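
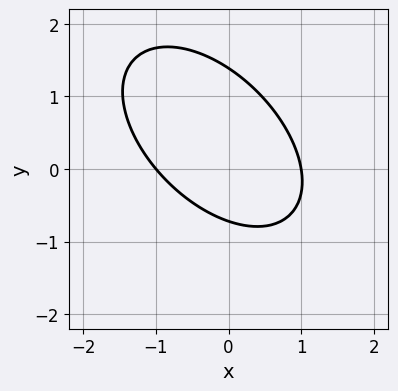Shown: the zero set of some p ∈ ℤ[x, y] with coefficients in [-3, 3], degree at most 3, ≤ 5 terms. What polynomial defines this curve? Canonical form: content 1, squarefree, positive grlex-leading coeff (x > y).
3*x^2 + 3*x*y + 3*y^2 - 2*y - 3

Degree: no degree-1 curve has this shape, so deg p = 2.
Checking where it meets the axes: the x-axis gridline crossings are at x ∈ {-1, 1}.
Assembling these constraints gives the stated polynomial.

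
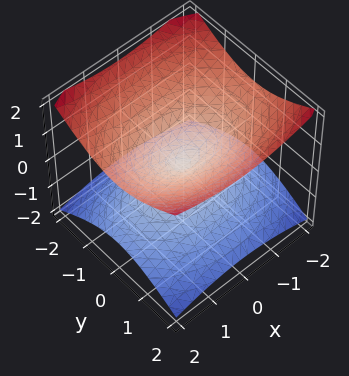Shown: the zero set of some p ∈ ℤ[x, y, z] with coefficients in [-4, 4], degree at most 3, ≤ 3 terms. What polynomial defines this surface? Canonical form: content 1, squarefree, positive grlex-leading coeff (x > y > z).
Degree: a double cone through the origin; a quadric, so deg p = 2.
Symmetries: it's symmetric under z → −z, forcing even powers of z; it's symmetric under y → −y, forcing even powers of y; mirror symmetry x ↦ −x ⇒ only even powers of x.
Against the integer gridlines: it meets the z-axis at z = 0 (among the integer gridlines); it meets the x-axis at x = 0 (among the integer gridlines); one y-axis crossing is at y = 0.
Fitting integer coefficients to these (and the overall shape) gives p.

x^2 + 2*y^2 - 3*z^2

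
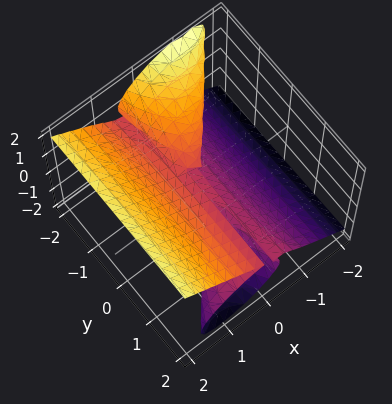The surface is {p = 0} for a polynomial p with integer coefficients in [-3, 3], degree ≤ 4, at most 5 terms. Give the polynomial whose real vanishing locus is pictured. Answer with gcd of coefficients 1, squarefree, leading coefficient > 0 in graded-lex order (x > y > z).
2*x^3 + 2*x*y*z - 2*y*z^2 - 3*z^3

1. The degree is 3 — no degree-2 surface has this shape.
2. From the visible intercepts: the visible y-axis segment lies entirely on the surface; one x-axis crossing is at x = 0; one z-axis crossing is at z = 0.
3. Matching integer coefficients to the picture gives p.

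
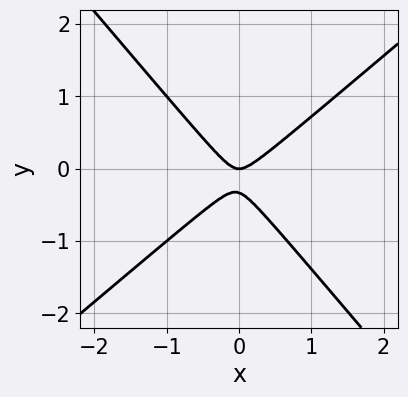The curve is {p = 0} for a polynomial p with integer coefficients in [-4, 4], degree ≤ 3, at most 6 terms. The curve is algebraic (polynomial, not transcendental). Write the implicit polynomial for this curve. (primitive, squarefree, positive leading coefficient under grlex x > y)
1. Degree: a generic line meets the curve in up to 2 points, so deg p = 2.
2. Checking where it meets the axes: it crosses the x-axis at the gridline x = 0; it crosses the y-axis at the gridline y = 0.
3. Fitting integer coefficients to these (and the overall shape) gives p.

3*x^2 - x*y - 3*y^2 - y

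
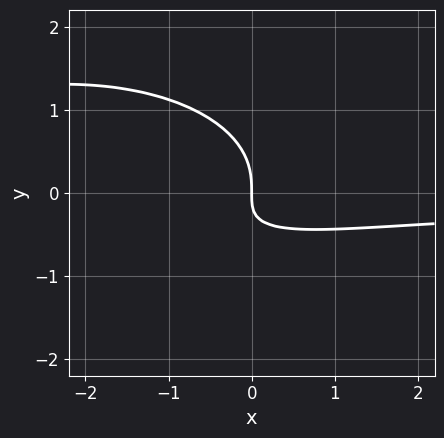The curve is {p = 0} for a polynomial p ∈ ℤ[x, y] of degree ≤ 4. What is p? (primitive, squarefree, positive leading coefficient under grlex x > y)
(a) deg p = 3. The shape is more complex than any degree-2 curve.
(b) Against the integer gridlines: one x-axis crossing is at x = 0; one y-axis crossing is at y = 0.
(c) Putting this together gives p.

x^2*y + 3*y^3 + 3*x*y + 2*x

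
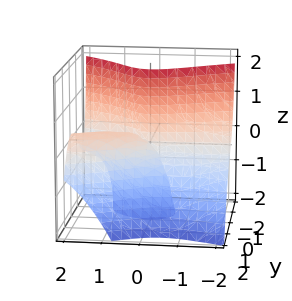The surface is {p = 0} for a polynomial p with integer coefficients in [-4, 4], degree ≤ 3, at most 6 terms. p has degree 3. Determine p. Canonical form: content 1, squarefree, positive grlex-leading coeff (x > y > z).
1. The degree is 3 — the shape is more complex than any degree-2 surface.
2. Checking where it meets the axes: the visible x-axis segment lies entirely on the surface; the visible z-axis segment lies entirely on the surface.
3. Fitting integer coefficients to these (and the overall shape) gives p.

2*x^2*z + 3*y^3 - 3*x*y - y^2 + 3*y*z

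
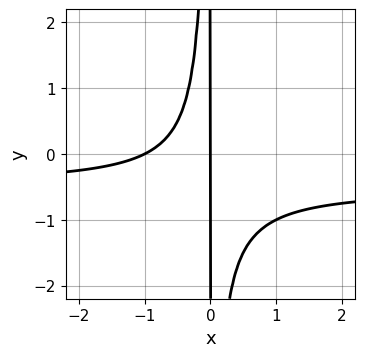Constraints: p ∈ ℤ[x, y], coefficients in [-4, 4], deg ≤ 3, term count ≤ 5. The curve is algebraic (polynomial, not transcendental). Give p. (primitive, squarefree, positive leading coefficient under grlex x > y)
2*x^2*y + x^2 + x

First, deg p = 3.
Next, from the axis intercepts and sections: the x-axis gridline crossings are at x ∈ {-1, 0}; the visible y-axis segment lies entirely on the curve.
Finally, these observations pin down the coefficients.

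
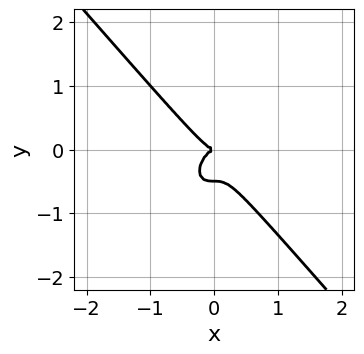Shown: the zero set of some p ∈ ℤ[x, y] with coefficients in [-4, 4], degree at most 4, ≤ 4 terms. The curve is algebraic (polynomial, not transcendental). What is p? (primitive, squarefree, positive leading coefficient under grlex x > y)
First, deg p = 3. No degree-2 curve has this shape.
Then, reading off the gridlines: it crosses the x-axis at the gridline x = 0; it meets the y-axis at y = 0 (among the integer gridlines).
Finally, putting this together gives p.

3*x^3 + 2*y^3 + y^2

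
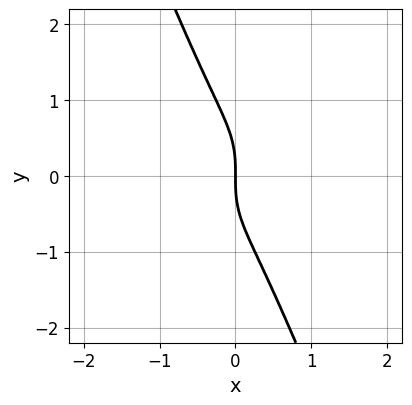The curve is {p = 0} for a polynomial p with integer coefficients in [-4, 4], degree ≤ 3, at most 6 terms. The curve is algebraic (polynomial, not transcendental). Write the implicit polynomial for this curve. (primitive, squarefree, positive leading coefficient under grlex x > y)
2*x^3 - 3*x^2*y + x*y^2 + y^3 + 2*x

deg p = 3. A generic line meets the curve in up to 3 points.
Reading off the gridlines: it meets the x-axis at x = 0 (among the integer gridlines); it meets the y-axis at y = 0 (among the integer gridlines).
Solving for integer coefficients yields p as stated.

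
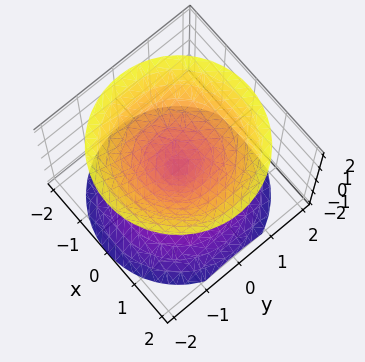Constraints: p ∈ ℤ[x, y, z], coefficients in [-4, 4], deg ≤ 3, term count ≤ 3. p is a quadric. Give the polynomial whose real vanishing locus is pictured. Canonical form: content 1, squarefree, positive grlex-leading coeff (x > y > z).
x^2 + y^2 - z^2

1. I count 2 distinct pieces. They look like related sheets of one shape, so recover p as a whole.
2. deg p = 2. A double cone through the origin; a quadric.
3. Symmetry: the surface is invariant under rotation about z: p = q(x² + y², z); the z ↦ −z reflection is a symmetry, so z appears only in even powers.
4. Reading off the gridlines: it meets the z-axis at z = 0 (among the integer gridlines); a circular section at z = -1 has radius exactly 1; one x-axis crossing is at x = 0.
5. Putting this together gives p.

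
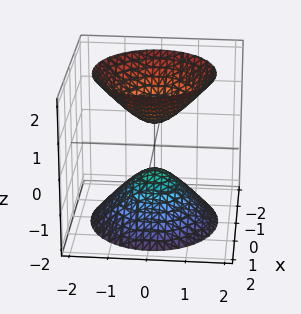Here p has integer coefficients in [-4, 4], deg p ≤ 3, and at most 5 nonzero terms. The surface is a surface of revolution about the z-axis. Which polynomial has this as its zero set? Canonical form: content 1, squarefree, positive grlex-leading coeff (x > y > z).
1. The picture has 2 separate pieces.
2. deg p = 2.
3. By symmetry, the z-axis is an axis of rotation, so x and y enter only as x² + y².
4. From the visible intercepts: it misses every integer gridline on the y-axis; a circular section at z = -1 has radius between 0 and 1; it misses every integer gridline on the x-axis.
5. Together with the visible shape, these determine p as stated.

3*x^2 + 3*y^2 - 2*z^2 + 1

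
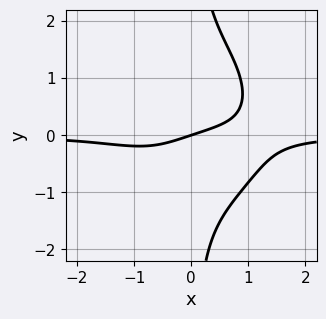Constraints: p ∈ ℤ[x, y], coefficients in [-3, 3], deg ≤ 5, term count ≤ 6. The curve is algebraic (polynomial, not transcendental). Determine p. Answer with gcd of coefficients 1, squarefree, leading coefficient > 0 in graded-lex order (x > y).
(a) Degree: the shape is more complex than any degree-3 curve, so deg p = 4.
(b) Against the integer gridlines: it meets the y-axis at y = 0 (among the integer gridlines); it meets the x-axis at x = 0 (among the integer gridlines).
(c) Assembling these constraints gives the stated polynomial.

2*x^3*y + 2*x*y^3 - x*y^2 + x - 3*y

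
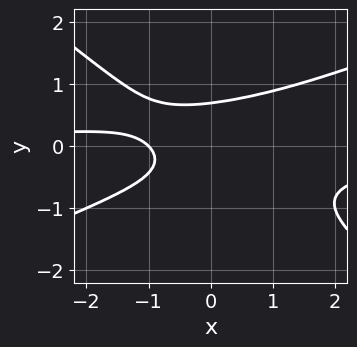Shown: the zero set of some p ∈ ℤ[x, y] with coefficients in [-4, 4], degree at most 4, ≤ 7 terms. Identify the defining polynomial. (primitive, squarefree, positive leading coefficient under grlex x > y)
x^2*y - x*y^2 - 3*y^3 + x + 1

(a) Degree: a generic line meets the curve in up to 3 points, so deg p = 3.
(b) From the visible intercepts: it meets the x-axis at x = -1 (among the integer gridlines).
(c) Solving for integer coefficients yields p as stated.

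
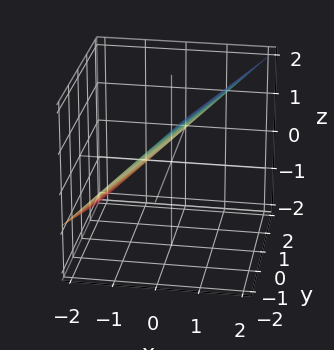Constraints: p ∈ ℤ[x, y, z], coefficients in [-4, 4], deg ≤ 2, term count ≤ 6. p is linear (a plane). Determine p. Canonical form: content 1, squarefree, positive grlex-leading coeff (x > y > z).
1. Degree: every cross-section is a straight line — this is a plane, so deg p = 1.
2. From the axis intercepts and sections: one y-axis crossing is at y = 2.
3. Fitting integer coefficients to these (and the overall shape) gives p.

3*x - y - 3*z + 2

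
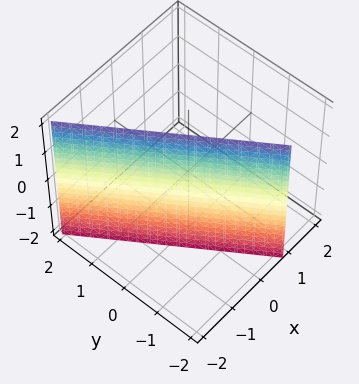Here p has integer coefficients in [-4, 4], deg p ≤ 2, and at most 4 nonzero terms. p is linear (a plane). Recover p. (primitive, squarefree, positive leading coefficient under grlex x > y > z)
3*x + 2*y + 2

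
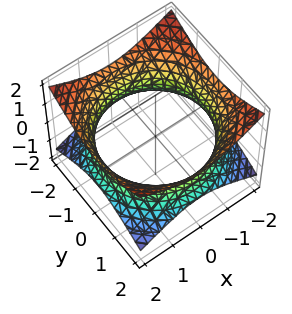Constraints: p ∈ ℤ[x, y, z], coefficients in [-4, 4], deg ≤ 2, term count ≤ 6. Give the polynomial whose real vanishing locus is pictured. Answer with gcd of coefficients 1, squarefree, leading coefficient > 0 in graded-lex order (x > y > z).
x^2 + y^2 - 2*z^2 - 3

Degree: one connected sheet with a waist; a quadric, so deg p = 2.
Symmetries: every cross-section ⟂ z is a circle, so x, y appear only via x² + y²; mirror symmetry z ↦ −z ⇒ only even powers of z.
Checking where it meets the axes: it misses every integer gridline on the z-axis; a circular section at z = 0 has radius between 1 and 2.
The integer polynomial consistent with all of this is the stated p.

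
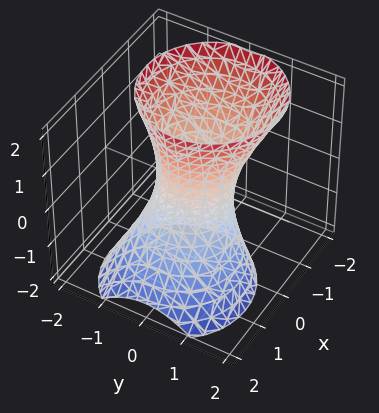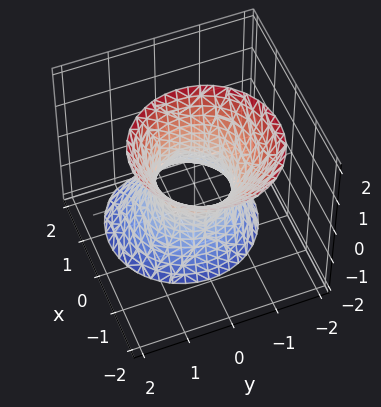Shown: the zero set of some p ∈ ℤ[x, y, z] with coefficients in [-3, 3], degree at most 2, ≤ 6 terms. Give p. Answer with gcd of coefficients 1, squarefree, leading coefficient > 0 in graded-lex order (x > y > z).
3*x^2 + 2*x*z + 3*y^2 - z^2 - 2

1. The degree is 2 — a generic line meets the surface in up to 2 points.
2. Reading off the gridlines: the surface avoids every integer z-axis point in the box.
3. Putting this together gives p.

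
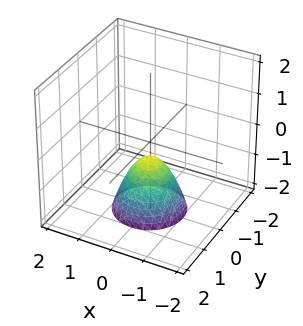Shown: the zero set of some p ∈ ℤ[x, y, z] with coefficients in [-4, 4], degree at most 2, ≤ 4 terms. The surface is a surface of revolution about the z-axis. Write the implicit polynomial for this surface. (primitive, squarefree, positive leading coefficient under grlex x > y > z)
3*x^2 + 3*y^2 + 2*z + 1

1. Degree: the shape is more complex than any degree-1 surface, so deg p = 2.
2. By symmetry, every cross-section ⟂ z is a circle, so x, y appear only via x² + y².
3. Against the integer gridlines: it misses every integer gridline on the y-axis; a circular section at z = -1 has radius between 0 and 1; the surface avoids every integer x-axis point in the box.
4. Solving for integer coefficients yields p as stated.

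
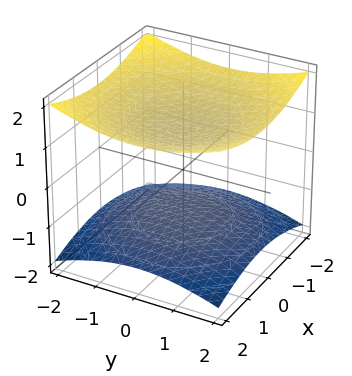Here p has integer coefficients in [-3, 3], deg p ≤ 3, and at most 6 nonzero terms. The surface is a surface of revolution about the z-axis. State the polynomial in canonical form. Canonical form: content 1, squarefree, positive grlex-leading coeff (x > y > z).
1. The picture has 2 separate pieces. They look like related sheets of one shape, so recover p as a whole.
2. The degree is 2 — the shape is more complex than any degree-1 surface.
3. Symmetries: rotational symmetry about the z-axis ⇒ p depends on x, y only through x² + y².
4. Observable constraints: no y-intercept at any integer in the box; the z-axis gridline crossings are at z ∈ {-1, 1}; no x-intercept at any integer in the box.
5. Together with the visible shape, these determine p as stated.

x^2 + y^2 - 3*z^2 + 3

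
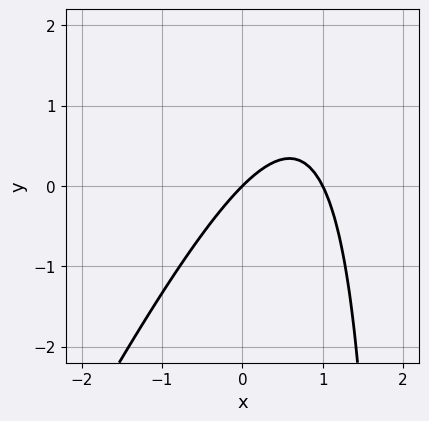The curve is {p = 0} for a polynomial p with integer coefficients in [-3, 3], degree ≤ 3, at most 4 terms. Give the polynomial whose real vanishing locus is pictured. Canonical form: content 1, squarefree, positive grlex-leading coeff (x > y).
deg p = 2. No degree-1 curve has this shape.
Against the integer gridlines: among the integer gridlines, it crosses the x-axis at x ∈ {0, 1}; it crosses the y-axis at the gridline y = 0.
These observations pin down the coefficients.

2*x^2 - x*y - 2*x + 2*y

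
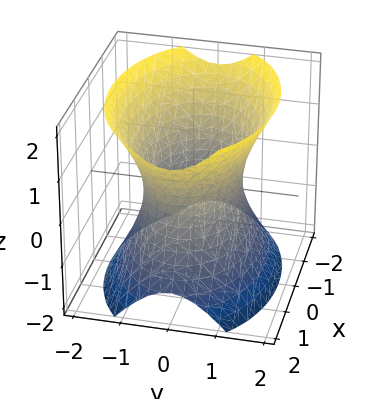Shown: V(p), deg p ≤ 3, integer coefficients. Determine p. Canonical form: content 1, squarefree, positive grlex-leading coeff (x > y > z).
x^2 + 2*y^2 - z^2 - 2

First, the degree is 2 — an hourglass — one-sheet hyperboloid; a quadric.
Next, symmetries: mirror symmetry x ↦ −x ⇒ only even powers of x; the z ↦ −z reflection is a symmetry, so z appears only in even powers; it's symmetric under y → −y, forcing even powers of y.
Then, from the visible intercepts: no z-intercept at any integer in the box; among the integer gridlines, it crosses the y-axis at y ∈ {-1, 1}.
Finally, matching integer coefficients to the picture gives p.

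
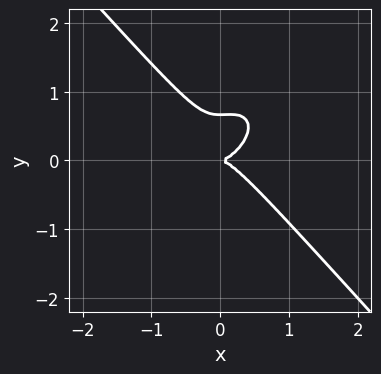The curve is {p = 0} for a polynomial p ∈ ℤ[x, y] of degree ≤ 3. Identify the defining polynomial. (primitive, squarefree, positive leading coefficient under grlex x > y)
3*x^3 - x^2*y + 3*y^3 - 2*y^2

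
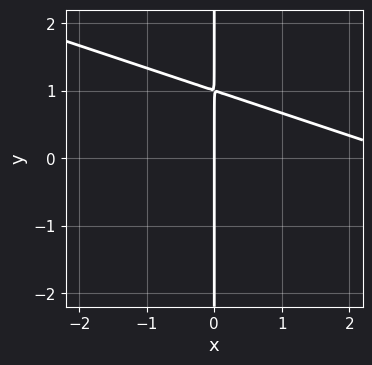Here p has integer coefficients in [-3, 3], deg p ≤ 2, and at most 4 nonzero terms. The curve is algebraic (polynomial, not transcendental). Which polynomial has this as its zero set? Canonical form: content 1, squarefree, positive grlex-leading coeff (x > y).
x^2 + 3*x*y - 3*x

First, deg p = 2.
Then, observable constraints: one x-axis crossing is at x = 0; every point of the y-axis in the box is on the curve.
Finally, these observations pin down the coefficients.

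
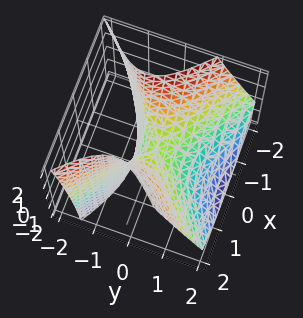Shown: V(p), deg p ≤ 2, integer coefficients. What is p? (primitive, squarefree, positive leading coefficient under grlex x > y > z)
2*x^2 - 3*y^2 - 2*y*z - 2*z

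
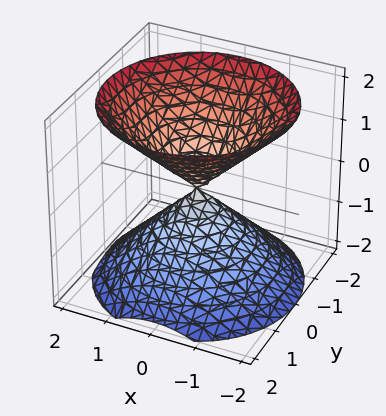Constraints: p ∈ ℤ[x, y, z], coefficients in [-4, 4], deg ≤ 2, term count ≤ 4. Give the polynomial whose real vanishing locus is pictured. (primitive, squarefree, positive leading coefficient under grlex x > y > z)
x^2 + y^2 - z^2

I count 2 distinct pieces. They look like related sheets of one shape, so recover p as a whole.
Degree: two nappes meeting at a single point; a quadric, so deg p = 2.
Symmetries: rotational symmetry about the z-axis ⇒ p depends on x, y only through x² + y²; mirror symmetry z ↦ −z ⇒ only even powers of z.
From the axis intercepts and sections: it meets the z-axis at z = 0 (among the integer gridlines); a circular section at z = -1 has radius exactly 1.
Solving for integer coefficients yields p as stated.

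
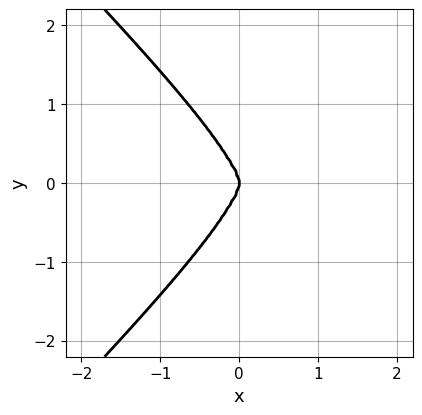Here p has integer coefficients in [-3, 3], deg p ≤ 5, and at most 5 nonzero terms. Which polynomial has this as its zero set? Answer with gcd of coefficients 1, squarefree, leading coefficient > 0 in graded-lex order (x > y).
(a) Degree: no degree-3 curve has this shape, so deg p = 4.
(b) Symmetries: mirror symmetry y ↦ −y ⇒ only even powers of y.
(c) From the visible intercepts: one y-axis crossing is at y = 0; it crosses the x-axis at the gridline x = 0.
(d) Solving for integer coefficients yields p as stated.

x^4 - y^4 - 3*x^3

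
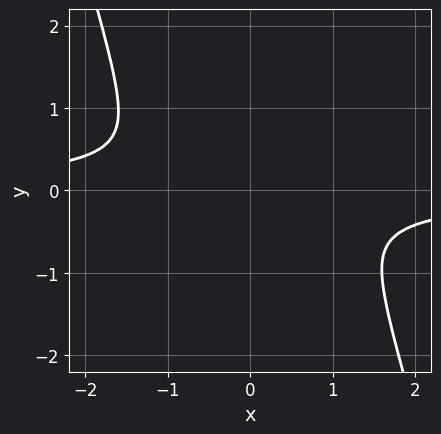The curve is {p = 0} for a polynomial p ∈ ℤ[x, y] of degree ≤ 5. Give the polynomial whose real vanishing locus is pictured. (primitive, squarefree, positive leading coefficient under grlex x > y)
1. deg p = 4. The shape is more complex than any degree-3 curve.
2. Matching integer coefficients to the picture gives p.

3*x^3*y + x^2*y^2 + 2*x^2 - x*y + 3*y^2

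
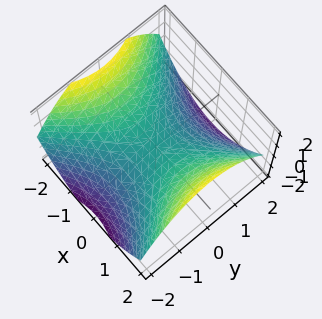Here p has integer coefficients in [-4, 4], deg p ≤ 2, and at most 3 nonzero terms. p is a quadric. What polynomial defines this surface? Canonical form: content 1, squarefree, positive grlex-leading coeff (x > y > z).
x^2 - y^2 - 2*z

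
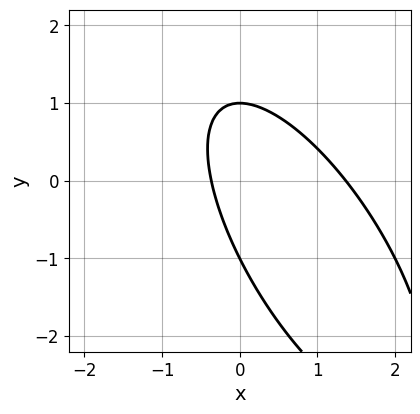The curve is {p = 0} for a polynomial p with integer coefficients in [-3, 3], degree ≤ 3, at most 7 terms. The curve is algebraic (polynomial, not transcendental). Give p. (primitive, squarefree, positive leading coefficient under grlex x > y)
2*x^2 + 2*x*y + y^2 - 2*x - 1

1. The degree is 2 — the shape is more complex than any degree-1 curve.
2. Observable constraints: the y-axis gridline crossings are at y ∈ {-1, 1}.
3. Fitting integer coefficients to these (and the overall shape) gives p.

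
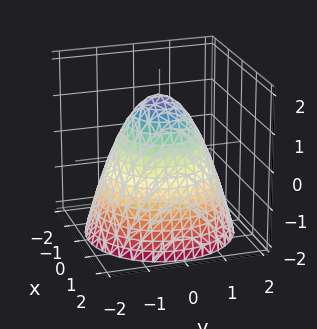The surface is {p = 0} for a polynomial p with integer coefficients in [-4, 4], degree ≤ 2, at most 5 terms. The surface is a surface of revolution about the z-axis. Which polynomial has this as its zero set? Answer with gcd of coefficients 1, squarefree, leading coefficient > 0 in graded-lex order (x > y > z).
(a) The degree is 2 — no degree-1 surface has this shape.
(b) Symmetries: rotational symmetry about the z-axis ⇒ p depends on x, y only through x² + y².
(c) Against the integer gridlines: a circular section at z = 1 has radius between 0 and 1.
(d) Assembling these constraints gives the stated polynomial.

2*x^2 + 2*y^2 + 2*z - 3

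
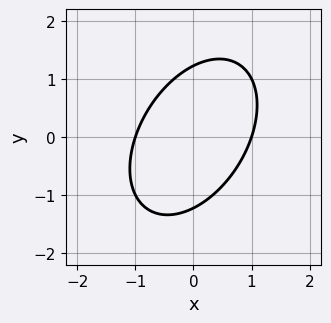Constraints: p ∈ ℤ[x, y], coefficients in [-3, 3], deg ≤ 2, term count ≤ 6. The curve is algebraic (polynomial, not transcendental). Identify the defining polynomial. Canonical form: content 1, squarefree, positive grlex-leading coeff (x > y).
Degree: the shape is more complex than any degree-1 curve, so deg p = 2.
From the axis intercepts and sections: among the integer gridlines, it crosses the x-axis at x ∈ {-1, 1}.
Assembling these constraints gives the stated polynomial.

3*x^2 - 2*x*y + 2*y^2 - 3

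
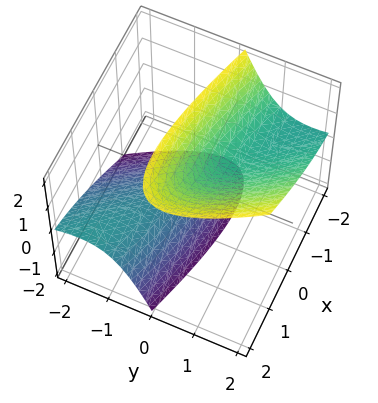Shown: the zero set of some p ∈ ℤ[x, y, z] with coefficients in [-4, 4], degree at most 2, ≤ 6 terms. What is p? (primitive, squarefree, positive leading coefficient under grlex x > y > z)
x^2 + 3*x*y + 2*y^2 - 3*y*z - z^2 + 1

1. The picture has 2 separate pieces. They look like related sheets of one shape, so recover p as a whole.
2. deg p = 2. No degree-1 surface has this shape.
3. Against the integer gridlines: it misses every integer gridline on the x-axis; it misses every integer gridline on the y-axis; the z-axis gridline crossings are at z ∈ {-1, 1}.
4. These observations pin down the coefficients.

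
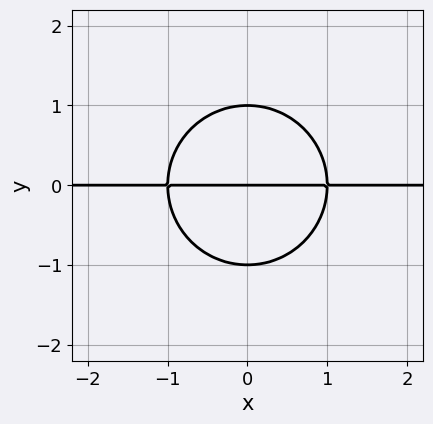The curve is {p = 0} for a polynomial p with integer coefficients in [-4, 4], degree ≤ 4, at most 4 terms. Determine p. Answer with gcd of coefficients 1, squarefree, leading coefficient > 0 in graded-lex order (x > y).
Degree: a generic line meets the curve in up to 3 points, so deg p = 3.
Symmetries: the x ↦ −x reflection is a symmetry, so x appears only in even powers.
Reading off the gridlines: the y-axis gridline crossings are at y ∈ {-1, 0, 1}; every point of the x-axis in the box is on the curve.
Solving for integer coefficients yields p as stated.

x^2*y + y^3 - y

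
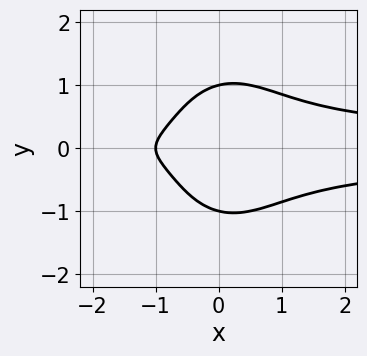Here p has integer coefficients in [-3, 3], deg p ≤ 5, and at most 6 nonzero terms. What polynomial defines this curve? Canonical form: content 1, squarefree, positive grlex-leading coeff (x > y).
1. The degree is 4 — the shape is more complex than any degree-3 curve.
2. Symmetries: mirror symmetry y ↦ −y ⇒ only even powers of y.
3. Observable constraints: it meets the x-axis at x = -1 (among the integer gridlines); the y-axis gridline crossings are at y ∈ {-1, 1}.
4. Solving for integer coefficients yields p as stated.

2*x^2*y^2 + y^4 - x - 1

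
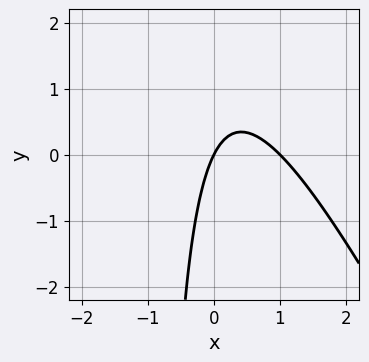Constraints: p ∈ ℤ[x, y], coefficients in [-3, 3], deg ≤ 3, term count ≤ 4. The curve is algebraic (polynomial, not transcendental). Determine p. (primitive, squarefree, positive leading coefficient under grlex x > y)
(a) Degree: no degree-1 curve has this shape, so deg p = 2.
(b) Observable constraints: the x-axis gridline crossings are at x ∈ {0, 1}; it meets the y-axis at y = 0 (among the integer gridlines).
(c) These observations pin down the coefficients.

2*x^2 + x*y - 2*x + y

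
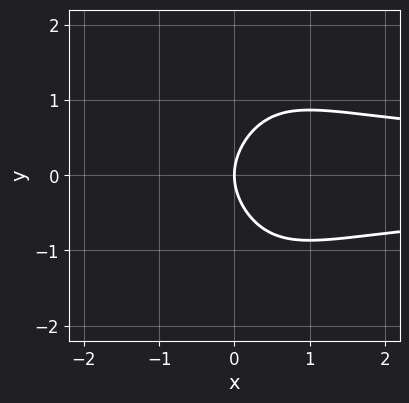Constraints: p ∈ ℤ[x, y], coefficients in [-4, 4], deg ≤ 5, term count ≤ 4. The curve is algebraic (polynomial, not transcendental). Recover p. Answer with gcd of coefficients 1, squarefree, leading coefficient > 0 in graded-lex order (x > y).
2*x^2*y^2 + 2*y^2 - 3*x

The degree is 4 — no degree-3 curve has this shape.
Symmetries: mirror symmetry y ↦ −y ⇒ only even powers of y.
Checking where it meets the axes: one x-axis crossing is at x = 0; it meets the y-axis at y = 0 (among the integer gridlines).
Matching integer coefficients to the picture gives p.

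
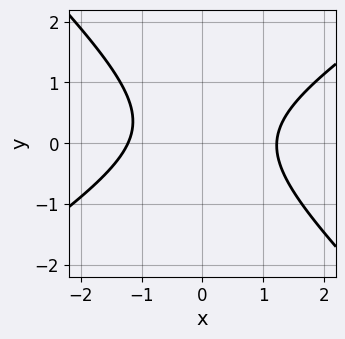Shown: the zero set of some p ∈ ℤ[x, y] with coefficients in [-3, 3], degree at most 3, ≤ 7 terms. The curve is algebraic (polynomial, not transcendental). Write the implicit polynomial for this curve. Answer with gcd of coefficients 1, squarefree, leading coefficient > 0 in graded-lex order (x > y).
2*x^2 - x*y - 3*y^2 + y - 3

First, the degree is 2 — no degree-1 curve has this shape.
Next, from the axis intercepts and sections: it misses every integer gridline on the y-axis.
Finally, together with the visible shape, these determine p as stated.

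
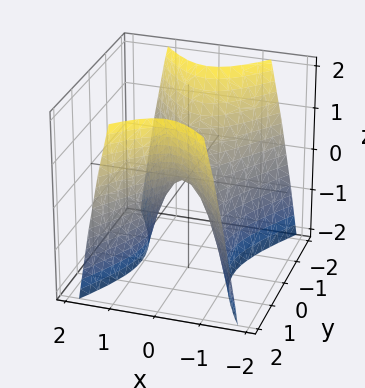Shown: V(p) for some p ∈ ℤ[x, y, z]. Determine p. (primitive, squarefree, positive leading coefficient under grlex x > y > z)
2*x^2 - y^2 + z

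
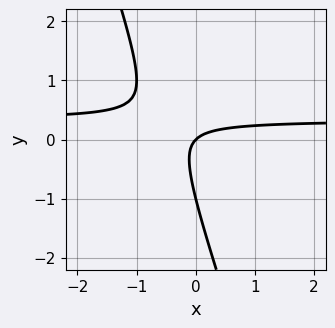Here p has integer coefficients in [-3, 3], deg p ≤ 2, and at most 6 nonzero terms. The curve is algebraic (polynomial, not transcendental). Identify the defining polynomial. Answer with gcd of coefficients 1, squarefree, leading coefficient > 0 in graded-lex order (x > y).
3*x*y + y^2 - x + y

1. Degree: the shape is more complex than any degree-1 curve, so deg p = 2.
2. Reading off the gridlines: the y-axis gridline crossings are at y ∈ {-1, 0}; it meets the x-axis at x = 0 (among the integer gridlines).
3. Putting this together gives p.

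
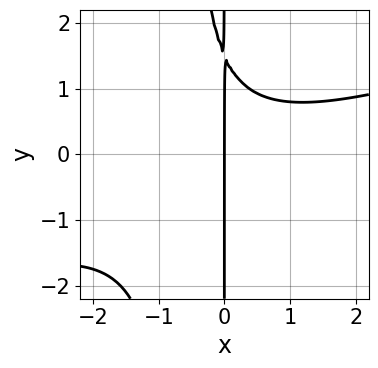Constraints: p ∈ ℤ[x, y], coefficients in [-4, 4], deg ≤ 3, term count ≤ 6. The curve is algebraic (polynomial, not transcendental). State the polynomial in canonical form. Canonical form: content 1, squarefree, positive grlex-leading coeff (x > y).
x^3 - 3*x^2*y - 2*x*y + 3*x

(a) The degree is 3 — the shape is more complex than any degree-2 curve.
(b) Checking where it meets the axes: it meets the x-axis at x = 0 (among the integer gridlines); the visible y-axis segment lies entirely on the curve.
(c) Fitting integer coefficients to these (and the overall shape) gives p.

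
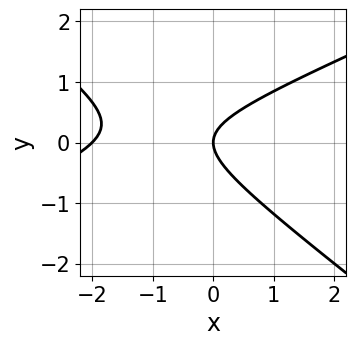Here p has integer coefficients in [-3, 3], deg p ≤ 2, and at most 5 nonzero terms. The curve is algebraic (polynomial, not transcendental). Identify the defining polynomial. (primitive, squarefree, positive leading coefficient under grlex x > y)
x^2 - x*y - 3*y^2 + 2*x

1. deg p = 2. A generic line meets the curve in up to 2 points.
2. Observable constraints: one y-axis crossing is at y = 0; among the integer gridlines, it crosses the x-axis at x ∈ {-2, 0}.
3. Solving for integer coefficients yields p as stated.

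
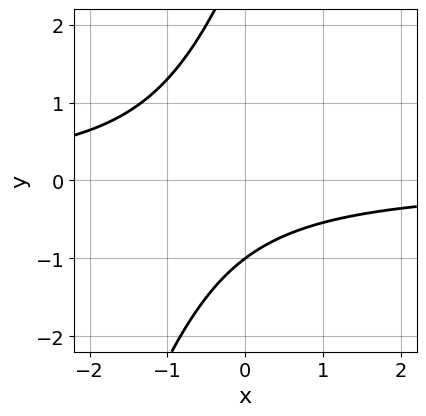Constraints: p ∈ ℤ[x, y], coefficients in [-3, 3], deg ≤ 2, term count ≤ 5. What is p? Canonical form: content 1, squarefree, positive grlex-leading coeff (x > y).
3*x*y - y^2 + 2*y + 3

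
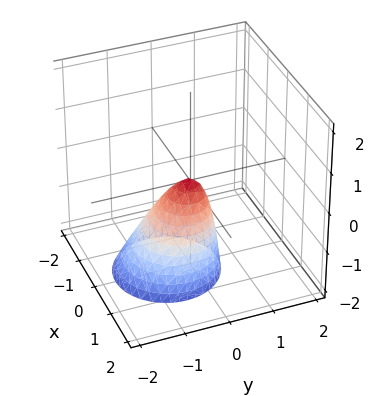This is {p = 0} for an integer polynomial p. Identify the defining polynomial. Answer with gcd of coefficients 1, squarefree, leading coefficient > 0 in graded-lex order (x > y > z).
2*x^2 + 2*y^2 - y*z + z

The degree is 2 — a generic line meets the surface in up to 2 points.
Checking where it meets the axes: it meets the z-axis at z = 0 (among the integer gridlines); it crosses the x-axis at the gridline x = 0.
Fitting integer coefficients to these (and the overall shape) gives p.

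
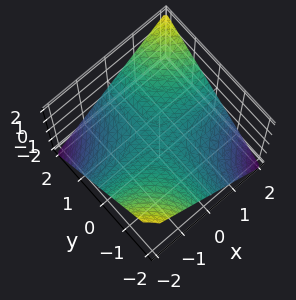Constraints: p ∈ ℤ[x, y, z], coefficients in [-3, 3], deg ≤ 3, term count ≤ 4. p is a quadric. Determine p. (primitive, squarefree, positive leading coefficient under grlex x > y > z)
deg p = 2. A hyperbolic paraboloid; a quadric.
Observable constraints: the visible y-axis segment lies entirely on the surface; it crosses the z-axis at the gridline z = 0.
Together with the visible shape, these determine p as stated. Check: (-2, 0, 0) on the x-axis lies on the surface, and p(-2, 0, 0) = 0. ✓

x*y - 2*z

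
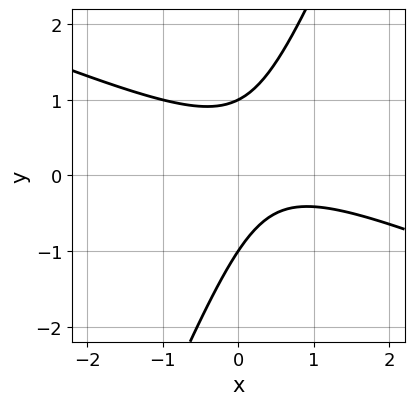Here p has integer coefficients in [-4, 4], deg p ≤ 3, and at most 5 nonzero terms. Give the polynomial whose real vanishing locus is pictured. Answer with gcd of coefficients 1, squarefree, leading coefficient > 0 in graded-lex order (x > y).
x^2 + 2*x*y - y^2 - x + 1

First, the degree is 2 — no degree-1 curve has this shape.
Then, checking where it meets the axes: the curve avoids every integer x-axis point in the box; the y-axis gridline crossings are at y ∈ {-1, 1}.
Finally, matching integer coefficients to the picture gives p.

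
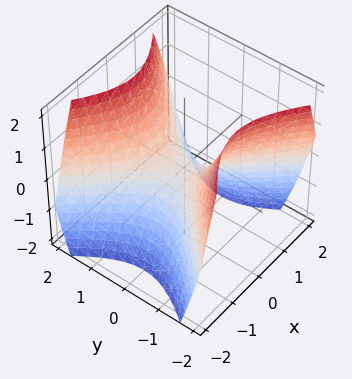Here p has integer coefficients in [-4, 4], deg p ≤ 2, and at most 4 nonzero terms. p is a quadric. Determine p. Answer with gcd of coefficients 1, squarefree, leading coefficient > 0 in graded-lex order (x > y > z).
x^2 - y^2 + z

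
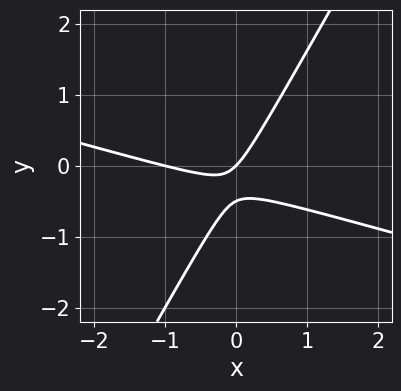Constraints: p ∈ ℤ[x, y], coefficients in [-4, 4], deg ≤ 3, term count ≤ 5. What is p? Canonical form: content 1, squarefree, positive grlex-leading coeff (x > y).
deg p = 2. No degree-1 curve has this shape.
Reading off the gridlines: it meets the y-axis at y = 0 (among the integer gridlines); among the integer gridlines, it crosses the x-axis at x ∈ {-1, 0}.
Solving for integer coefficients yields p as stated.

x^2 + 3*x*y - 2*y^2 + x - y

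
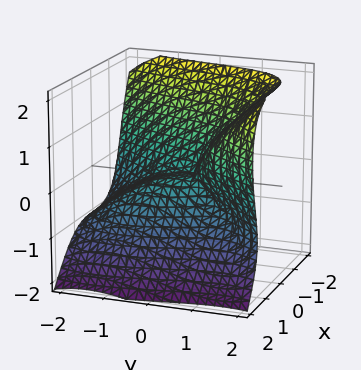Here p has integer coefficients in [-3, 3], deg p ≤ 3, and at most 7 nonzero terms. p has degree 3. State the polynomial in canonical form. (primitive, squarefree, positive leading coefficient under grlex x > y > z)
3*x^3 - y^3 + 2*z^3 - 3*y*z + z

First, deg p = 3. No degree-2 surface has this shape.
Next, observable constraints: one y-axis crossing is at y = 0; it meets the x-axis at x = 0 (among the integer gridlines).
Finally, fitting integer coefficients to these (and the overall shape) gives p.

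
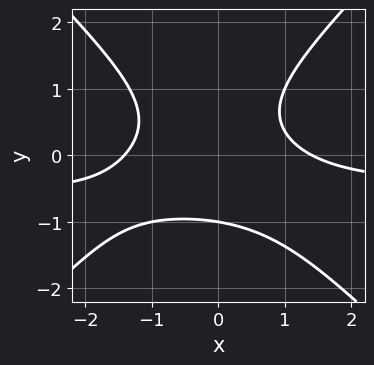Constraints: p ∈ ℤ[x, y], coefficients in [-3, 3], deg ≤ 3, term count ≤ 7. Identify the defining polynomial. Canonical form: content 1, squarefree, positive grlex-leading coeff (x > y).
2*x^2*y - 2*y^3 + x^2 + x*y - 2

First, degree: a generic line meets the curve in up to 3 points, so deg p = 3.
Next, observable constraints: it crosses the y-axis at the gridline y = -1.
Finally, assembling these constraints gives the stated polynomial.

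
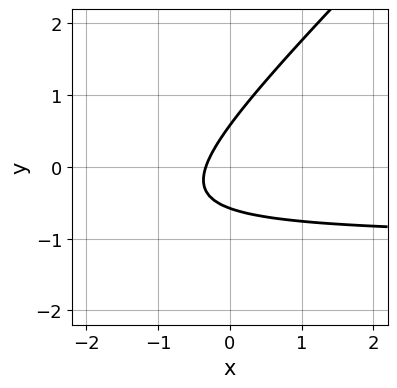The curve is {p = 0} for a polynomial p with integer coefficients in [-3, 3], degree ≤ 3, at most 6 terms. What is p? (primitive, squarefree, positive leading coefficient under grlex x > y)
3*x*y - 3*y^2 + 3*x + 1

Degree: a generic line meets the curve in up to 2 points, so deg p = 2.
Solving for integer coefficients yields p as stated.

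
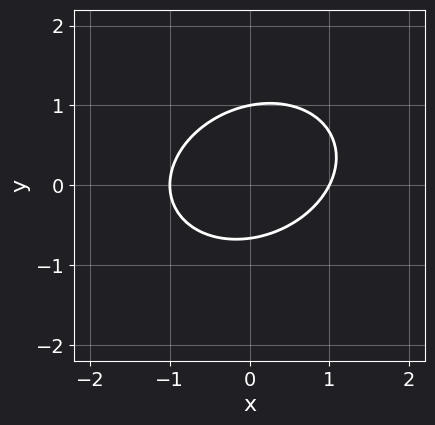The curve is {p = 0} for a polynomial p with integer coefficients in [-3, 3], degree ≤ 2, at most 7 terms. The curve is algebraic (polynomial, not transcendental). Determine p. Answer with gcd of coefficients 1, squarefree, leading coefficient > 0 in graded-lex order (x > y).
2*x^2 - x*y + 3*y^2 - y - 2

First, the degree is 2 — the shape is more complex than any degree-1 curve.
Then, reading off the gridlines: it meets the y-axis at y = 1 (among the integer gridlines); the x-axis gridline crossings are at x ∈ {-1, 1}.
Finally, together with the visible shape, these determine p as stated.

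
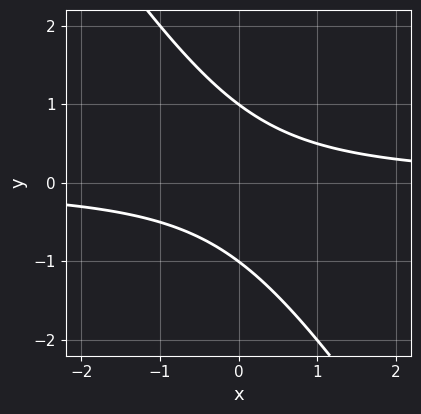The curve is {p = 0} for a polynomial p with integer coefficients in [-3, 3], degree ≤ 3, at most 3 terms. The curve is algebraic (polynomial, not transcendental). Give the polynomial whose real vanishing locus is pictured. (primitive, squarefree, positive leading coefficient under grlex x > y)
3*x*y + 2*y^2 - 2

First, deg p = 2. The shape is more complex than any degree-1 curve.
Then, checking where it meets the axes: it misses every integer gridline on the x-axis; among the integer gridlines, it crosses the y-axis at y ∈ {-1, 1}.
Finally, together with the visible shape, these determine p as stated.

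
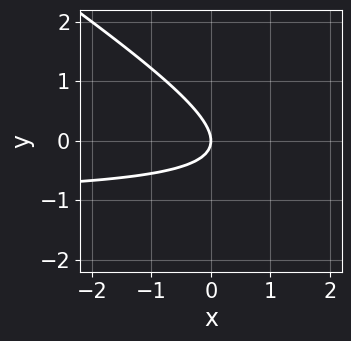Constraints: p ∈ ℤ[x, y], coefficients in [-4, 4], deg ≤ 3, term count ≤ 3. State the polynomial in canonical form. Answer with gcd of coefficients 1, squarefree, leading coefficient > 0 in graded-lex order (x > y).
(a) deg p = 2. A generic line meets the curve in up to 2 points.
(b) Checking where it meets the axes: it meets the y-axis at y = 0 (among the integer gridlines); one x-axis crossing is at x = 0.
(c) Assembling these constraints gives the stated polynomial.

2*x*y + 3*y^2 + 2*x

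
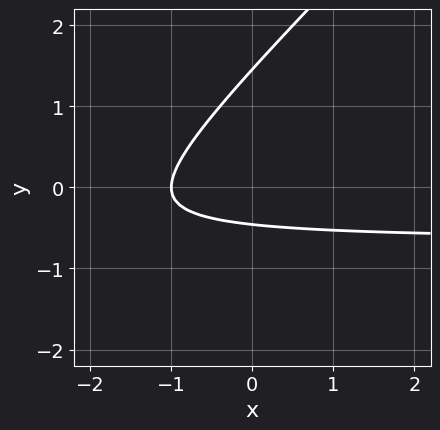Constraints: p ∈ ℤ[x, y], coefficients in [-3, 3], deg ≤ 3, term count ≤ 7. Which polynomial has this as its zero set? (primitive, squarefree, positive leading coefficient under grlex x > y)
deg p = 2. The shape is more complex than any degree-1 curve.
Checking where it meets the axes: one x-axis crossing is at x = -1.
Solving for integer coefficients yields p as stated.

3*x*y - 3*y^2 + 2*x + 3*y + 2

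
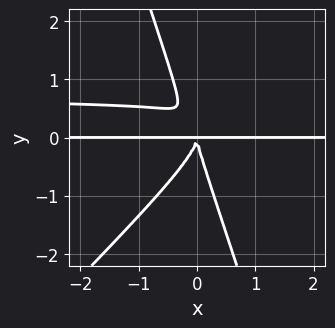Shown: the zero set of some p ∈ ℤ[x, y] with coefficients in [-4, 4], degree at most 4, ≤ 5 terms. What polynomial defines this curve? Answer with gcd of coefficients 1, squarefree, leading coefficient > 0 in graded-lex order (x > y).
The degree is 4 — no degree-3 curve has this shape.
From the axis intercepts and sections: every point of the x-axis in the box is on the curve.
Fitting integer coefficients to these (and the overall shape) gives p.

3*x^2*y^2 - 2*x*y^3 - y^4 - 2*x^2*y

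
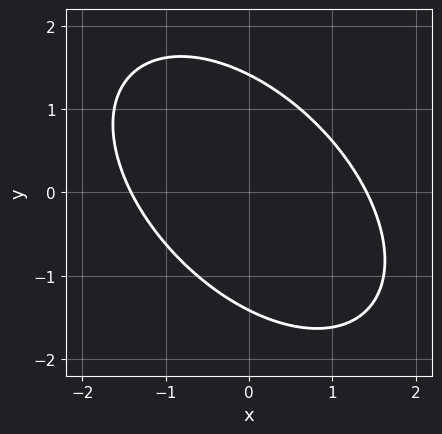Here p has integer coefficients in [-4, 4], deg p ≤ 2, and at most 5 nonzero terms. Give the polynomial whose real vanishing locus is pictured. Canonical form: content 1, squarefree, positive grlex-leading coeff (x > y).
x^2 + x*y + y^2 - 2

(a) deg p = 2. The shape is more complex than any degree-1 curve.
(b) Solving for integer coefficients yields p as stated.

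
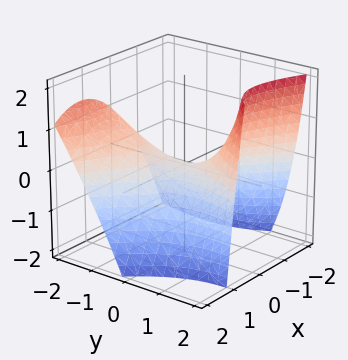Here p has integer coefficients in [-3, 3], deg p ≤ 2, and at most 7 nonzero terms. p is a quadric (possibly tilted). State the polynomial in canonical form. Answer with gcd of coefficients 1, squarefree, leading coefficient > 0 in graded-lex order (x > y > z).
2*x^2 + 2*x*y - y^2 - y*z + 3*z

Degree: no degree-1 surface has this shape, so deg p = 2.
From the visible intercepts: it crosses the y-axis at the gridline y = 0; it meets the z-axis at z = 0 (among the integer gridlines).
Assembling these constraints gives the stated polynomial.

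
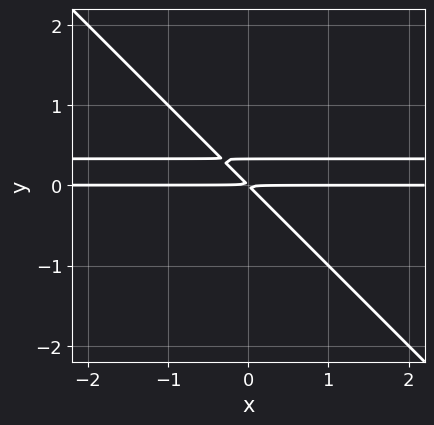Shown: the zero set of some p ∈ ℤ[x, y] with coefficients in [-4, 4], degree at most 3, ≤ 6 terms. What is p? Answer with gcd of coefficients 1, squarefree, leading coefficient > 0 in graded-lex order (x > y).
3*x*y^2 + 3*y^3 - x*y - y^2

(a) The degree is 3 — the shape is more complex than any degree-2 curve.
(b) Checking where it meets the axes: the visible x-axis segment lies entirely on the curve.
(c) Putting this together gives p.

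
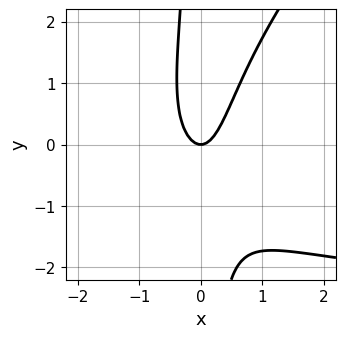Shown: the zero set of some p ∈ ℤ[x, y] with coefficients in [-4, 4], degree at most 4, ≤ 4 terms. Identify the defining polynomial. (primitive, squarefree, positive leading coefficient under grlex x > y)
x^2*y - x*y^2 + 3*x^2 - y

(a) The degree is 3 — a generic line meets the curve in up to 3 points.
(b) Observable constraints: it meets the x-axis at x = 0 (among the integer gridlines); one y-axis crossing is at y = 0.
(c) The integer polynomial consistent with all of this is the stated p.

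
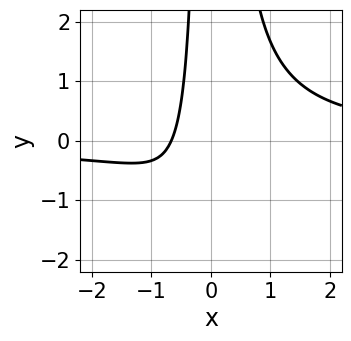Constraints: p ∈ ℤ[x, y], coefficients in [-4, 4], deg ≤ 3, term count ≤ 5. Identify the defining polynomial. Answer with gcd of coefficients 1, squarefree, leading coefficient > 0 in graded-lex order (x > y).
3*x^2*y - 3*x - 2

1. Degree: the shape is more complex than any degree-2 curve, so deg p = 3.
2. From the axis intercepts and sections: it misses every integer gridline on the y-axis.
3. Solving for integer coefficients yields p as stated.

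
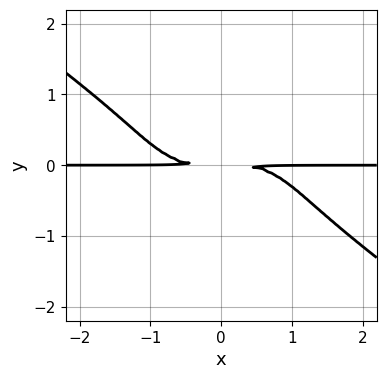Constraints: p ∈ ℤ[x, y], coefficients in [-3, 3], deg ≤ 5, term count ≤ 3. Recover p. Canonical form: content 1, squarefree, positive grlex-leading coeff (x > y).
x^3*y + 3*y^4 + 3*y^2

1. deg p = 4. No degree-3 curve has this shape.
2. Observable constraints: the visible x-axis segment lies entirely on the curve.
3. Solving for integer coefficients yields p as stated.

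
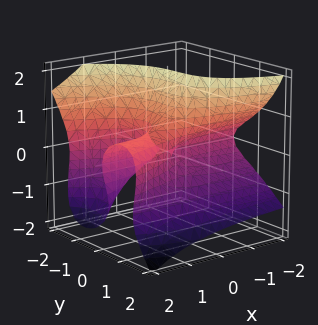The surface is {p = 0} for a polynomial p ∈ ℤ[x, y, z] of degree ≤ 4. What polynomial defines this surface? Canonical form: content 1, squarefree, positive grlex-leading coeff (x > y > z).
3*x*z^2 + 2*y^3 + 2*z^3 - 2*x*y - 3*z^2

(a) deg p = 3. The shape is more complex than any degree-2 surface.
(b) Checking where it meets the axes: it meets the z-axis at z = 0 (among the integer gridlines); it meets the y-axis at y = 0 (among the integer gridlines); every point of the x-axis in the box is on the surface.
(c) Together with the visible shape, these determine p as stated.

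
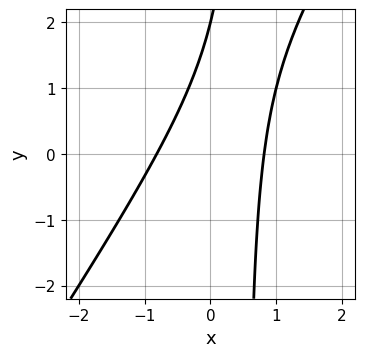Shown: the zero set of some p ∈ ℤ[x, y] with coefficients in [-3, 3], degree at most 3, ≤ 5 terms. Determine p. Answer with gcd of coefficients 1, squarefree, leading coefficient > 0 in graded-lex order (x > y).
1. The degree is 2 — a generic line meets the curve in up to 2 points.
2. From the visible intercepts: it crosses the y-axis at the gridline y = 2.
3. These observations pin down the coefficients.

3*x^2 - 2*x*y + y - 2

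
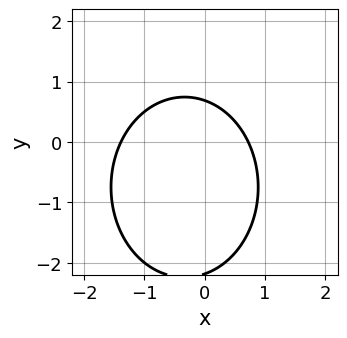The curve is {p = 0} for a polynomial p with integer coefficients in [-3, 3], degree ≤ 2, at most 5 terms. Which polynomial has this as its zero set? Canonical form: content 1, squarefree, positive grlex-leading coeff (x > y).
Degree: the shape is more complex than any degree-1 curve, so deg p = 2.
Solving for integer coefficients yields p as stated.

3*x^2 + 2*y^2 + 2*x + 3*y - 3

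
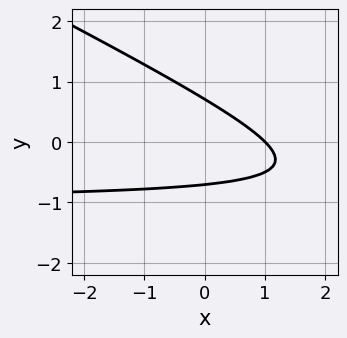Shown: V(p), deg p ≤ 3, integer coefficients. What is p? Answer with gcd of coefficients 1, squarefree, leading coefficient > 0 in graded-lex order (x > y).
x*y + 2*y^2 + x - 1

The degree is 2 — the shape is more complex than any degree-1 curve.
Checking where it meets the axes: it crosses the x-axis at the gridline x = 1.
Together with the visible shape, these determine p as stated.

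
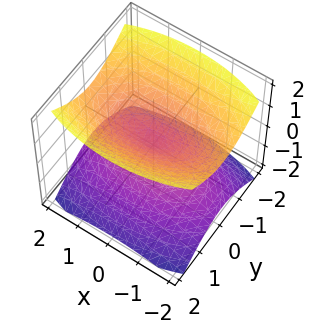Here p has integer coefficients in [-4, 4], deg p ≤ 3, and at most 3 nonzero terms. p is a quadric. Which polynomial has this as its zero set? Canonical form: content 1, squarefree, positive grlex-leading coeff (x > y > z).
x^2 + 3*y^2 - 3*z^2

First, there are 2 components.
Next, deg p = 2.
Then, symmetries: it's symmetric under y → −y, forcing even powers of y; mirror symmetry z ↦ −z ⇒ only even powers of z; it's symmetric under x → −x, forcing even powers of x.
Then, from the visible intercepts: one z-axis crossing is at z = 0; it meets the y-axis at y = 0 (among the integer gridlines); one x-axis crossing is at x = 0.
Finally, fitting integer coefficients to these (and the overall shape) gives p.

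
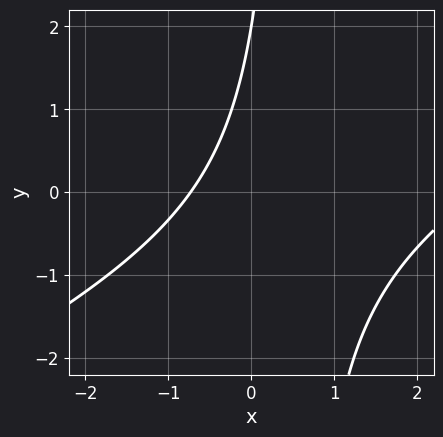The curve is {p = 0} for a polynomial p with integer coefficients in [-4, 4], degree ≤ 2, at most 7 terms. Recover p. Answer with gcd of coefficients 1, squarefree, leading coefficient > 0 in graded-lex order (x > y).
x^2 - 2*x*y - 2*x + y - 2

First, the degree is 2 — no degree-1 curve has this shape.
Then, from the axis intercepts and sections: it meets the y-axis at y = 2 (among the integer gridlines).
Finally, the integer polynomial consistent with all of this is the stated p.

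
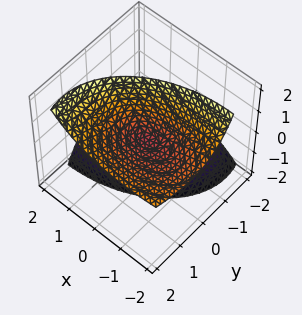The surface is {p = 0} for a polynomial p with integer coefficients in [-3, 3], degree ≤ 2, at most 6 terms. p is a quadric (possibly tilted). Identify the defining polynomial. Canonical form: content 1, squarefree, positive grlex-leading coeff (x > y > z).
x^2 + 2*x*z + 2*y^2 - 3*y*z - z^2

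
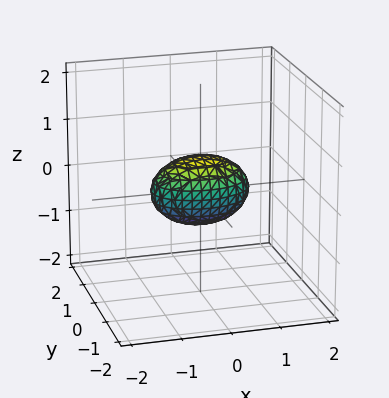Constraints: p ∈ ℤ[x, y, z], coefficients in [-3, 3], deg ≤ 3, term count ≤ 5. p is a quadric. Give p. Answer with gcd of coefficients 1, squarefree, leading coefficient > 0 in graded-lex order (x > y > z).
1. deg p = 2.
2. Symmetries: mirror symmetry y ↦ −y ⇒ only even powers of y; it's symmetric under x → −x, forcing even powers of x; the z ↦ −z reflection is a symmetry, so z appears only in even powers.
3. From the axis intercepts and sections: the x-axis gridline crossings are at x ∈ {-1, 1}.
4. Solving for integer coefficients yields p as stated.

x^2 + 2*y^2 + 2*z^2 - 1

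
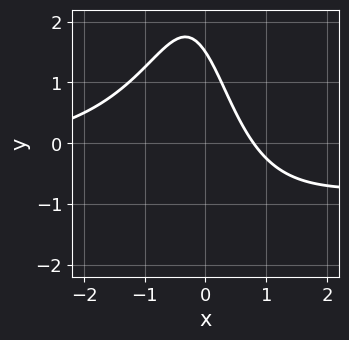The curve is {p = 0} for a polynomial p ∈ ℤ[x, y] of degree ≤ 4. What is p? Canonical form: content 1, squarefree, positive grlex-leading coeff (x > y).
(a) deg p = 3. No degree-2 curve has this shape.
(b) Matching integer coefficients to the picture gives p.

2*x^2*y + x^2 + 3*x + 2*y - 3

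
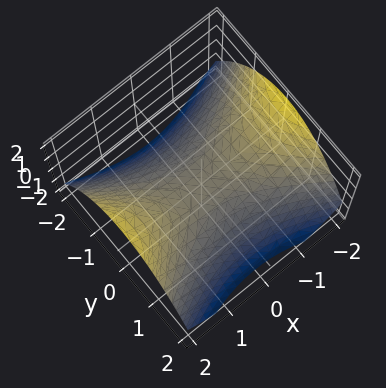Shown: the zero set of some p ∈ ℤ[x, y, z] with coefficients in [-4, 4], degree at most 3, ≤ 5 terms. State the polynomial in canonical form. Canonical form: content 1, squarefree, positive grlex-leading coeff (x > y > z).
deg p = 2.
Symmetries: it's symmetric under x → −x, forcing even powers of x; the y ↦ −y reflection is a symmetry, so y appears only in even powers.
From the visible intercepts: one y-axis crossing is at y = 0; it crosses the z-axis at the gridline z = 0; it meets the x-axis at x = 0 (among the integer gridlines).
Fitting integer coefficients to these (and the overall shape) gives p.

x^2 - 2*y^2 - 3*z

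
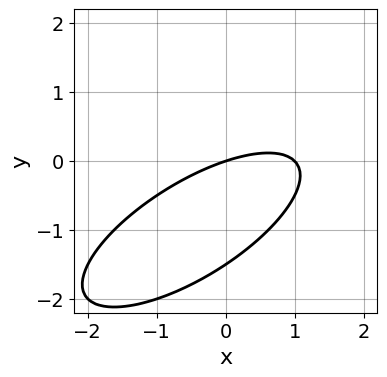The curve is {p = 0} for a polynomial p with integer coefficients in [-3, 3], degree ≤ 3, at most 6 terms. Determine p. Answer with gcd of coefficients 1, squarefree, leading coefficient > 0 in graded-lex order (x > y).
1. deg p = 2. The shape is more complex than any degree-1 curve.
2. Reading off the gridlines: one y-axis crossing is at y = 0; among the integer gridlines, it crosses the x-axis at x ∈ {0, 1}.
3. The integer polynomial consistent with all of this is the stated p.

x^2 - 2*x*y + 2*y^2 - x + 3*y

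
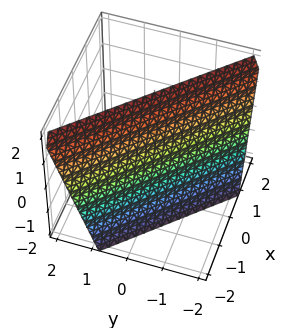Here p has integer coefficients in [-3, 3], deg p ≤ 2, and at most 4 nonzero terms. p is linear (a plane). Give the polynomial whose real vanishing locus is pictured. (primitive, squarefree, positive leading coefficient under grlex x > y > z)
3*x + 3*y - z + 2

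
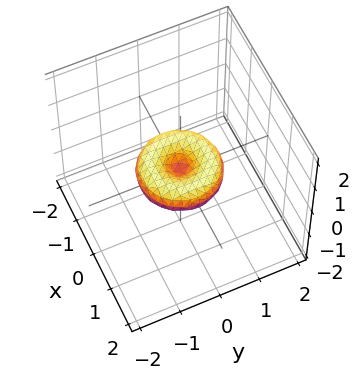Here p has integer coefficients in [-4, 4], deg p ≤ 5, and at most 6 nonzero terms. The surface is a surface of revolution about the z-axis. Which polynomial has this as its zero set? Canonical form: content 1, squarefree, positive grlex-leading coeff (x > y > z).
x^4 + 2*x^2*y^2 + y^4 - x^2 - y^2 + 2*z^2

(a) The degree is 4 — no degree-3 surface has this shape.
(b) Symmetries: the z-axis is an axis of rotation, so x and y enter only as x² + y².
(c) From the visible intercepts: among the integer gridlines, it crosses the y-axis at y ∈ {-1, 0, 1}; one z-axis crossing is at z = 0; a circular section at z = 0 has radius exactly 1; among the integer gridlines, it crosses the x-axis at x ∈ {-1, 0, 1}.
(d) Fitting integer coefficients to these (and the overall shape) gives p.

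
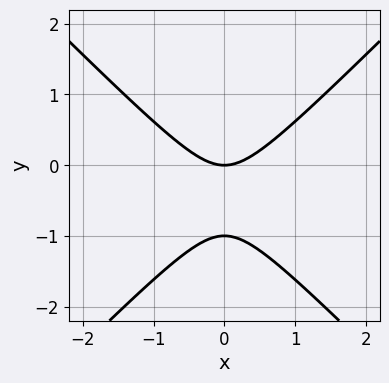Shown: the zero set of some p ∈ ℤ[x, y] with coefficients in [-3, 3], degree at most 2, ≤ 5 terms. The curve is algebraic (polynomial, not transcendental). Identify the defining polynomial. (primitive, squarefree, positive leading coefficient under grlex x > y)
1. deg p = 2.
2. Symmetries: the x ↦ −x reflection is a symmetry, so x appears only in even powers.
3. Reading off the gridlines: the y-axis gridline crossings are at y ∈ {-1, 0}; it crosses the x-axis at the gridline x = 0.
4. The integer polynomial consistent with all of this is the stated p.

x^2 - y^2 - y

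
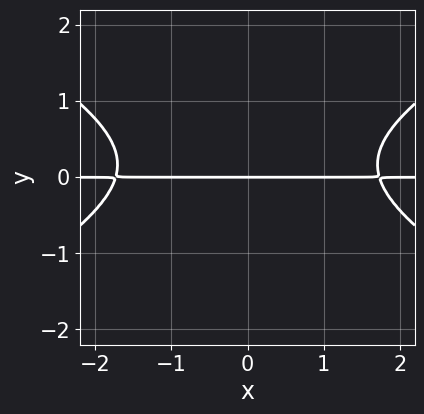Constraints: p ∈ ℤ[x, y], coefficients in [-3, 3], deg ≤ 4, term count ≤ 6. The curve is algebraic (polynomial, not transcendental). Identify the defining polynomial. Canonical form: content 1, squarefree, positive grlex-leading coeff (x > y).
x^2*y - 3*y^3 + y^2 - 3*y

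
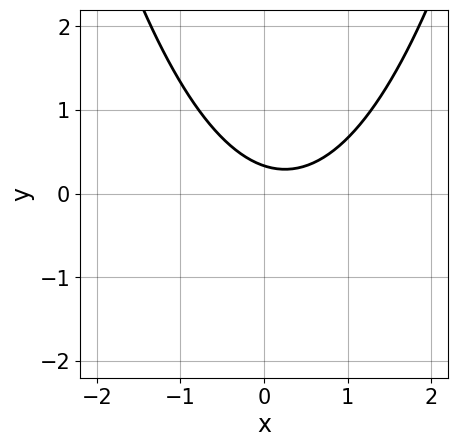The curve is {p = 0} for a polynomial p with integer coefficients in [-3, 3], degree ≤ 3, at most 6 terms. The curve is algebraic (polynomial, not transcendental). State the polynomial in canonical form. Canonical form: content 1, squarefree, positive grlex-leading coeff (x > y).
First, degree: the shape is more complex than any degree-1 curve, so deg p = 2.
Then, checking where it meets the axes: no x-intercept at any integer in the box.
Finally, matching integer coefficients to the picture gives p.

2*x^2 - x - 3*y + 1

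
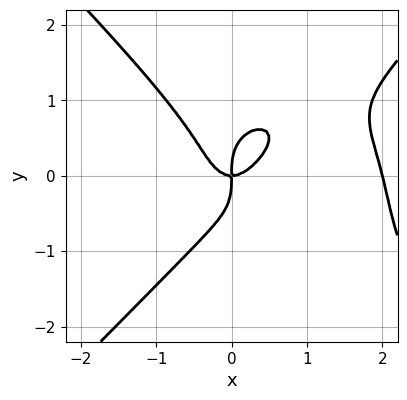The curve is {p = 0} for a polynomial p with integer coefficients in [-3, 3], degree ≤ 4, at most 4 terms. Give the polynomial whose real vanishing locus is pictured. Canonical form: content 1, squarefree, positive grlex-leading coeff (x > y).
(a) Degree: a generic line meets the curve in up to 4 points, so deg p = 4.
(b) Against the integer gridlines: it meets the y-axis at y = 0 (among the integer gridlines); the x-axis gridline crossings are at x ∈ {0, 2}.
(c) These observations pin down the coefficients.

x^4 - y^4 - 2*x^3 + x*y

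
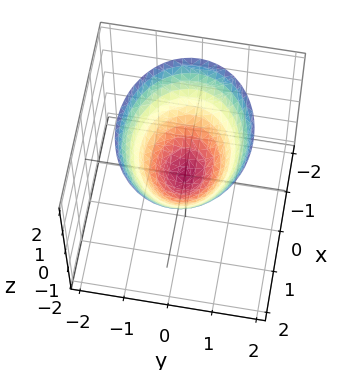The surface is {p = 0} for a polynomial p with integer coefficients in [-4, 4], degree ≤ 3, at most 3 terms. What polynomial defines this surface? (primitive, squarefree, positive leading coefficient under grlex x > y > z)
(a) deg p = 2.
(b) Symmetries: the x ↦ −x reflection is a symmetry, so x appears only in even powers; it's symmetric under y → −y, forcing even powers of y.
(c) From the visible intercepts: it meets the y-axis at y = 0 (among the integer gridlines); it crosses the x-axis at the gridline x = 0; one z-axis crossing is at z = 0.
(d) Together with the visible shape, these determine p as stated.

2*x^2 + 3*y^2 - 3*z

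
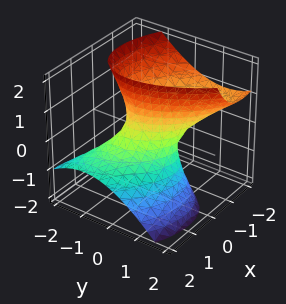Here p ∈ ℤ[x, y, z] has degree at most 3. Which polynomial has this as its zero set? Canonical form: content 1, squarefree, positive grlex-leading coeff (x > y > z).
First, deg p = 2. The shape is more complex than any degree-1 surface.
Then, checking where it meets the axes: the surface avoids every integer z-axis point in the box.
Finally, these observations pin down the coefficients.

2*x^2 + 2*x*y + 3*x*z + 2*y^2 - z^2 - 1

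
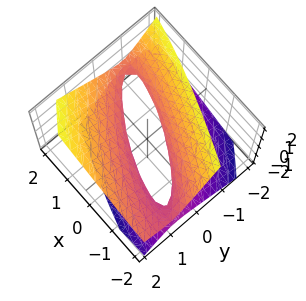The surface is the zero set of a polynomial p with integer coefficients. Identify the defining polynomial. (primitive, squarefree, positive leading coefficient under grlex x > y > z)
deg p = 2.
From the visible intercepts: the surface avoids every integer z-axis point in the box; the x-axis gridline crossings are at x ∈ {-1, 1}.
Together with the visible shape, these determine p as stated.

x^2 + 3*x*y + 3*y^2 - 2*y*z - 3*z^2 - 1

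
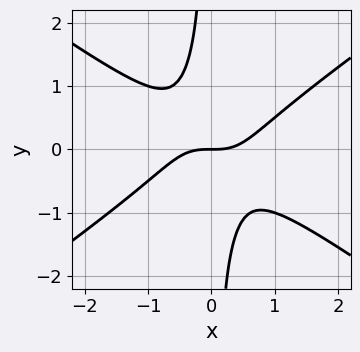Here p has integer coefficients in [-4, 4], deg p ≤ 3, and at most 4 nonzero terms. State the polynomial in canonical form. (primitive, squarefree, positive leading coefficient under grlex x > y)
Degree: no degree-2 curve has this shape, so deg p = 3.
From the axis intercepts and sections: one x-axis crossing is at x = 0; it meets the y-axis at y = 0 (among the integer gridlines).
Solving for integer coefficients yields p as stated.

x^3 - 2*x*y^2 - y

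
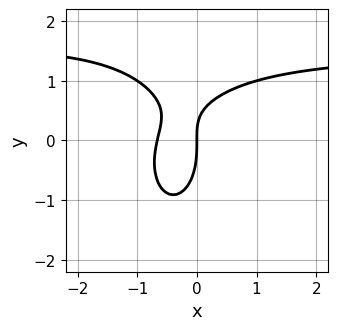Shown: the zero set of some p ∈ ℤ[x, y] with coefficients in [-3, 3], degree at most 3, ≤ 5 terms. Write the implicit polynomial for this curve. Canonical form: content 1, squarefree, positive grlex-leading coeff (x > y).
Degree: no degree-2 curve has this shape, so deg p = 3.
Observable constraints: one x-axis crossing is at x = 0; one y-axis crossing is at y = 0.
Matching integer coefficients to the picture gives p.

2*x^2*y + y^3 - 3*x^2 + 2*x*y - 2*x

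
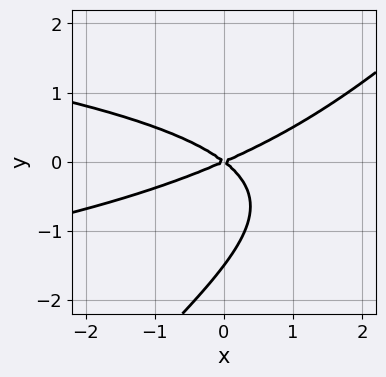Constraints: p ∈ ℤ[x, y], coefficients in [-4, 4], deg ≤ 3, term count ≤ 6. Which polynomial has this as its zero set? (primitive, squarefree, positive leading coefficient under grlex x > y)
2*x*y^2 - 2*y^3 + x^2 - x*y - 3*y^2

(a) Degree: the shape is more complex than any degree-2 curve, so deg p = 3.
(b) From the visible intercepts: one y-axis crossing is at y = 0; it crosses the x-axis at the gridline x = 0.
(c) Together with the visible shape, these determine p as stated.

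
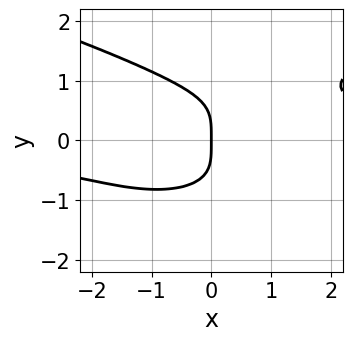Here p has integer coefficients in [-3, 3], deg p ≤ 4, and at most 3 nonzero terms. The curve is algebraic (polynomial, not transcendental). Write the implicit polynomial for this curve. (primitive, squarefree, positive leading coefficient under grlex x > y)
1. The degree is 4 — the shape is more complex than any degree-3 curve.
2. Reading off the gridlines: one y-axis crossing is at y = 0; it meets the x-axis at x = 0 (among the integer gridlines).
3. These observations pin down the coefficients.

3*y^4 - 2*x^2*y + 3*x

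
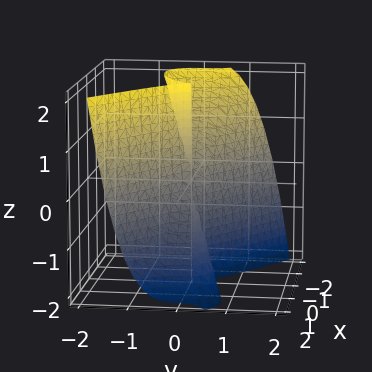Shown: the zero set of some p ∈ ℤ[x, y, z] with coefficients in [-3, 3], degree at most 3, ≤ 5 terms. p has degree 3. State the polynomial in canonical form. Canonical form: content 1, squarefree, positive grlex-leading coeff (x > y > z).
1. Degree: a generic line meets the surface in up to 3 points, so deg p = 3.
2. Checking where it meets the axes: it meets the x-axis at x = 0 (among the integer gridlines); one y-axis crossing is at y = 0.
3. Together with the visible shape, these determine p as stated. Check: (0, 0, 2) on the z-axis lies on the surface, and p(0, 0, 2) = 0. ✓

x^3 + x^2*z + 3*y^3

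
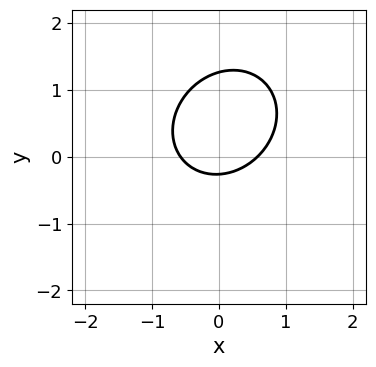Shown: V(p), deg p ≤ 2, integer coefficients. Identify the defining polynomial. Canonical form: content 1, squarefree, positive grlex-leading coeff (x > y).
deg p = 2. A generic line meets the curve in up to 2 points.
Putting this together gives p.

3*x^2 - x*y + 3*y^2 - 3*y - 1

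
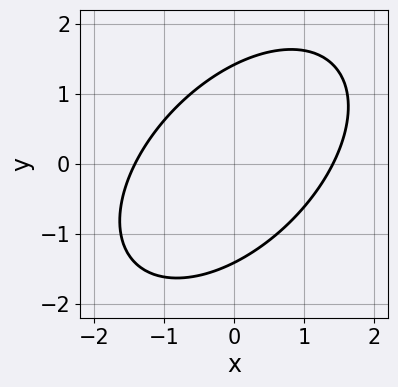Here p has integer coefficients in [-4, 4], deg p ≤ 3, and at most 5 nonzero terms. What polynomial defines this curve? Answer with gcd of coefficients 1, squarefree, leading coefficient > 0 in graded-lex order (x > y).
x^2 - x*y + y^2 - 2

First, the degree is 2 — the shape is more complex than any degree-1 curve.
Finally, matching integer coefficients to the picture gives p.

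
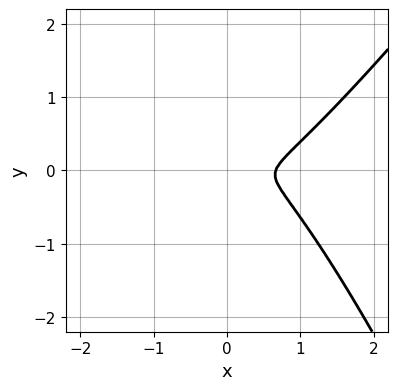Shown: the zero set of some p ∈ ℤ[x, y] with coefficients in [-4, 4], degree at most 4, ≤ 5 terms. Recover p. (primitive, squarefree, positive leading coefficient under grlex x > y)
3*x^3 - x^2*y - x*y^2 - 2*x^2 - 3*y^2

First, the degree is 3 — a generic line meets the curve in up to 3 points.
Finally, putting this together gives p.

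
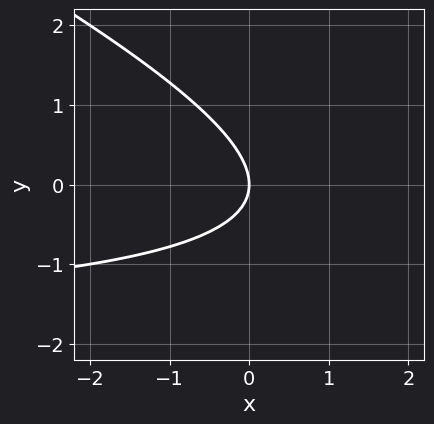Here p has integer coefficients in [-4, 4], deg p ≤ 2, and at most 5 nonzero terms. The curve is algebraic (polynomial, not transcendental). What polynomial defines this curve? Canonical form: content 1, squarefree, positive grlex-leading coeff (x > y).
(a) Degree: a generic line meets the curve in up to 2 points, so deg p = 2.
(b) Against the integer gridlines: one x-axis crossing is at x = 0; it meets the y-axis at y = 0 (among the integer gridlines).
(c) Solving for integer coefficients yields p as stated.

x*y + 2*y^2 + 2*x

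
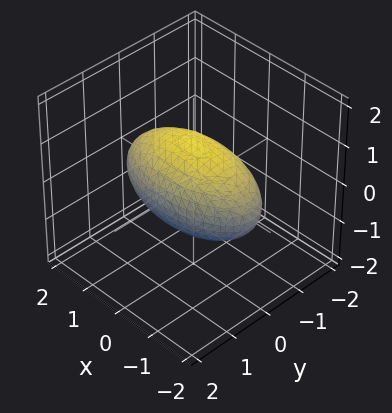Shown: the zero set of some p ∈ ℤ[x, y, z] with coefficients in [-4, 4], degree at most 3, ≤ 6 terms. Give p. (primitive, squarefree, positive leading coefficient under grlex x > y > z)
x^2 + 3*y^2 + 3*z^2 - 3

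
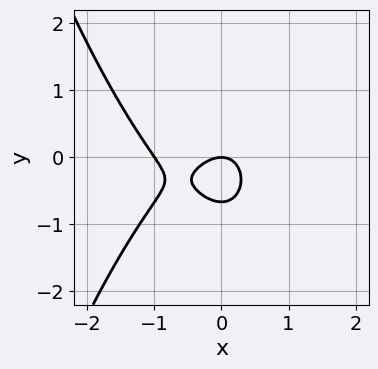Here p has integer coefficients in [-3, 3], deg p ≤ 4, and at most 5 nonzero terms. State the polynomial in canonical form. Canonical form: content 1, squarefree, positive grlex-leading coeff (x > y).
1. The degree is 3 — no degree-2 curve has this shape.
2. Checking where it meets the axes: it meets the y-axis at y = 0 (among the integer gridlines); among the integer gridlines, it crosses the x-axis at x ∈ {-1, 0}.
3. Matching integer coefficients to the picture gives p.

3*x^3 + 3*x^2 + 3*y^2 + 2*y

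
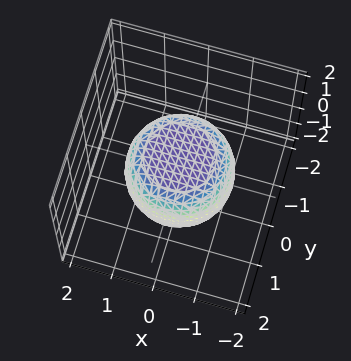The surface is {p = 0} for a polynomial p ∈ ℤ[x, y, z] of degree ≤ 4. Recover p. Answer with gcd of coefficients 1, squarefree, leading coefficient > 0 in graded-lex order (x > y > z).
1. deg p = 4. No degree-3 surface has this shape.
2. By symmetry, every cross-section ⟂ z is a circle, so x, y appear only via x² + y².
3. Reading off the gridlines: a circular section at z = 1 has radius between 0 and 1; the z-axis gridline crossings are at z ∈ {-1, 1}.
4. Putting this together gives p.

2*x^4 + 4*x^2*y^2 + 2*y^4 - x^2 - y^2 + 3*z^2 - 3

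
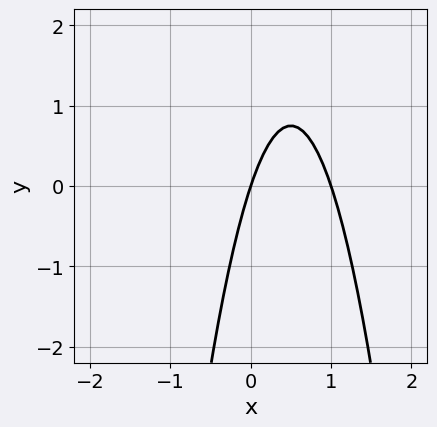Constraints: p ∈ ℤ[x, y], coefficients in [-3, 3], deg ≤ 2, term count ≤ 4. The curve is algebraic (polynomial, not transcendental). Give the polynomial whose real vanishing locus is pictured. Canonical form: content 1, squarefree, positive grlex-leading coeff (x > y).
(a) Degree: the shape is more complex than any degree-1 curve, so deg p = 2.
(b) Checking where it meets the axes: the x-axis gridline crossings are at x ∈ {0, 1}; it crosses the y-axis at the gridline y = 0.
(c) Together with the visible shape, these determine p as stated.

3*x^2 - 3*x + y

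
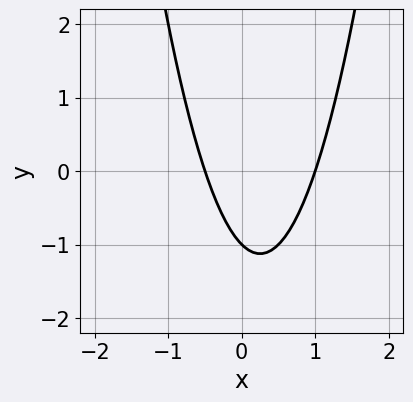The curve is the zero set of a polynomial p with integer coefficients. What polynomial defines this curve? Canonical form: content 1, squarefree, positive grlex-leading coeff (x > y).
1. The degree is 2 — no degree-1 curve has this shape.
2. Observable constraints: it meets the x-axis at x = 1 (among the integer gridlines); it meets the y-axis at y = -1 (among the integer gridlines).
3. Assembling these constraints gives the stated polynomial.

2*x^2 - x - y - 1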